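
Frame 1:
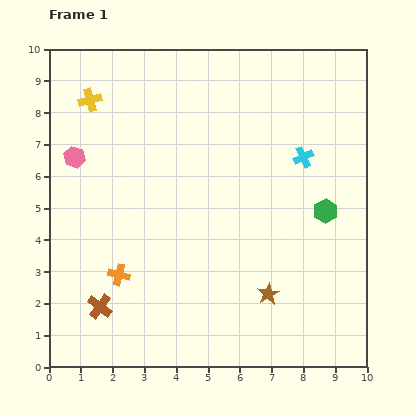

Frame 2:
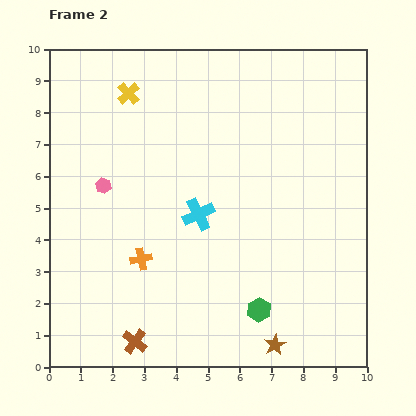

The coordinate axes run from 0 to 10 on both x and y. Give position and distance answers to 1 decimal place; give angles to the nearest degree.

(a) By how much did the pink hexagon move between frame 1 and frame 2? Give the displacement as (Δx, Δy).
(0.9, -0.9)

The pink hexagon was at (0.8, 6.6) in frame 1 and (1.7, 5.7) in frame 2.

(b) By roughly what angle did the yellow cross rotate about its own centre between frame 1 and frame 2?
28° counter-clockwise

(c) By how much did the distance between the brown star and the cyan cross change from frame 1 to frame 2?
+0.4

Distance in frame 1: 4.4. Distance in frame 2: 4.8.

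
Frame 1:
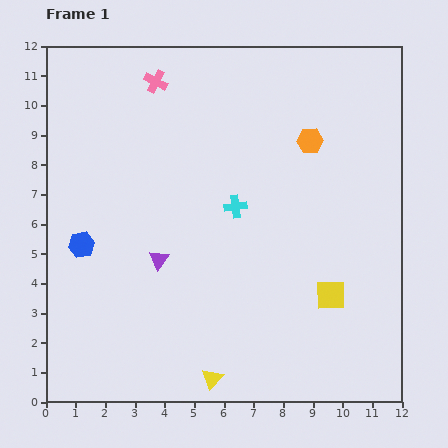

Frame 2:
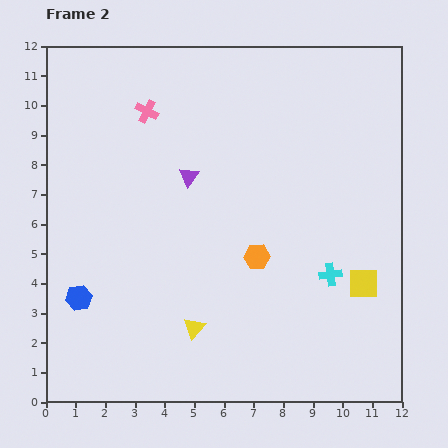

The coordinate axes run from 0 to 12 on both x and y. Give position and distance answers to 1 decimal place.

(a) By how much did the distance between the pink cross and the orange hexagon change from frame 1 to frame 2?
+0.5

Distance in frame 1: 5.6. Distance in frame 2: 6.1.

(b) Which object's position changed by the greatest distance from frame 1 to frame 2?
the orange hexagon

(moved 4.3; next 3.9)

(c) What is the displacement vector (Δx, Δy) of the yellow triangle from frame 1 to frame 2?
(-0.6, 1.7)

The yellow triangle was at (5.6, 0.8) in frame 1 and (5.0, 2.5) in frame 2.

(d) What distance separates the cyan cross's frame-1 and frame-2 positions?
3.9

The cyan cross moved from (6.4, 6.6) to (9.6, 4.3), a distance of √(3.2² + 2.3²) ≈ 3.9.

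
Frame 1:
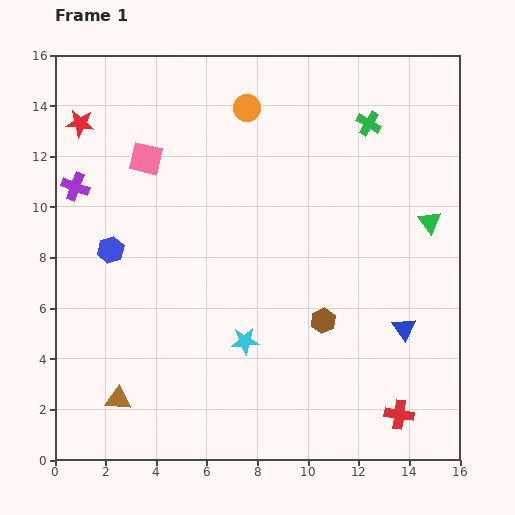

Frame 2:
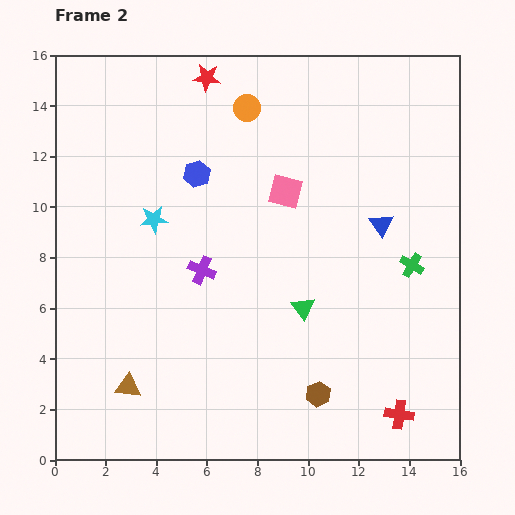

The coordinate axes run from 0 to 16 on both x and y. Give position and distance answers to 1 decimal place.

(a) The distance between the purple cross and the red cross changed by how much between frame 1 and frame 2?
-5.9

Distance in frame 1: 15.6. Distance in frame 2: 9.7.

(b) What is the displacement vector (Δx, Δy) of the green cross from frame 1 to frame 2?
(1.7, -5.6)

The green cross was at (12.4, 13.3) in frame 1 and (14.1, 7.7) in frame 2.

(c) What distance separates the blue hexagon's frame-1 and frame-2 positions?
4.5

The blue hexagon moved from (2.2, 8.3) to (5.6, 11.3), a distance of √(3.4² + 3.0²) ≈ 4.5.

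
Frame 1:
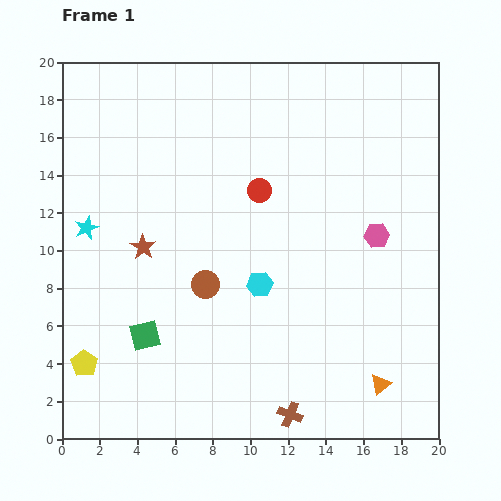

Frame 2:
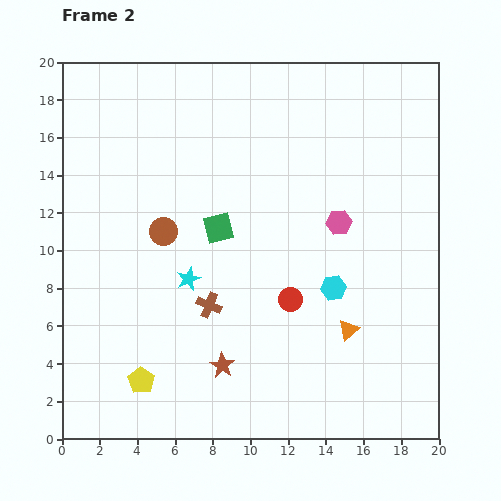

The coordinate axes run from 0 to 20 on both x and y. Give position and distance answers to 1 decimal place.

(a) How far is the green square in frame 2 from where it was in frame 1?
6.9

The green square moved from (4.4, 5.5) to (8.3, 11.2), a distance of √(3.9² + 5.7²) ≈ 6.9.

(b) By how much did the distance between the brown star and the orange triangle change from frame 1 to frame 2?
-7.6

Distance in frame 1: 14.6. Distance in frame 2: 7.0.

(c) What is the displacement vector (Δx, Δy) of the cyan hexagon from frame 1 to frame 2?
(3.9, -0.2)

The cyan hexagon was at (10.5, 8.2) in frame 1 and (14.4, 8.0) in frame 2.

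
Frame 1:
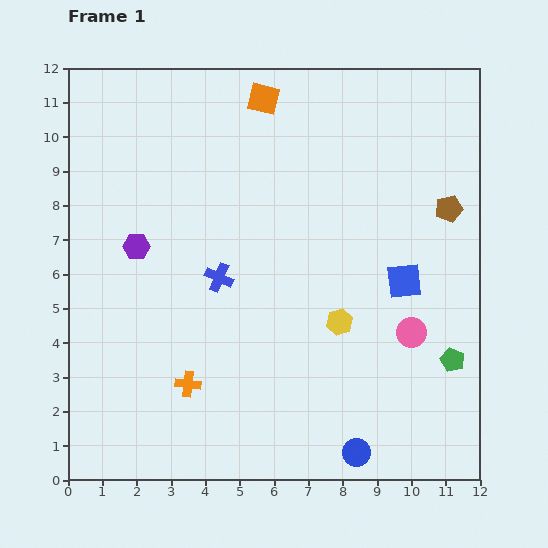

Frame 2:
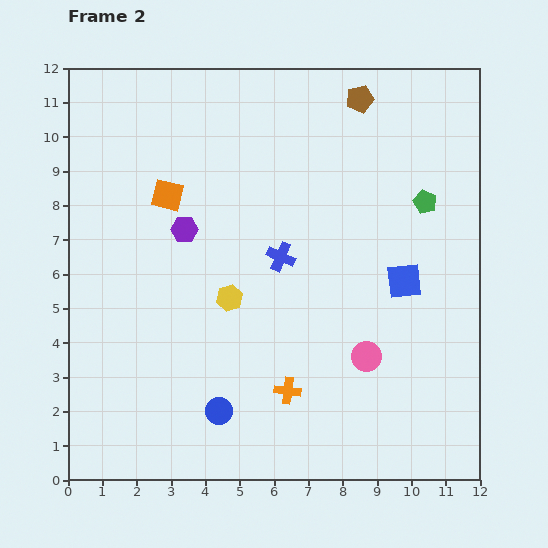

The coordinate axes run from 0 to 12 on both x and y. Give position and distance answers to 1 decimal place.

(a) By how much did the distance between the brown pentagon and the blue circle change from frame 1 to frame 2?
+2.4

Distance in frame 1: 7.6. Distance in frame 2: 10.0.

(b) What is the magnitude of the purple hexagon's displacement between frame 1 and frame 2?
1.5

The purple hexagon moved from (2.0, 6.8) to (3.4, 7.3), a distance of √(1.4² + 0.5²) ≈ 1.5.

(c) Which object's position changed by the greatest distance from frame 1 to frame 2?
the green pentagon

(moved 4.7; next 4.2)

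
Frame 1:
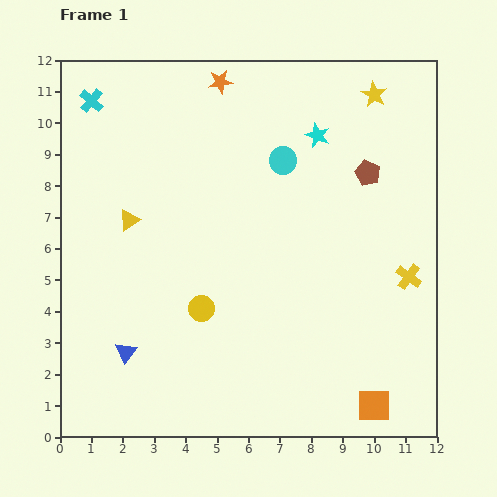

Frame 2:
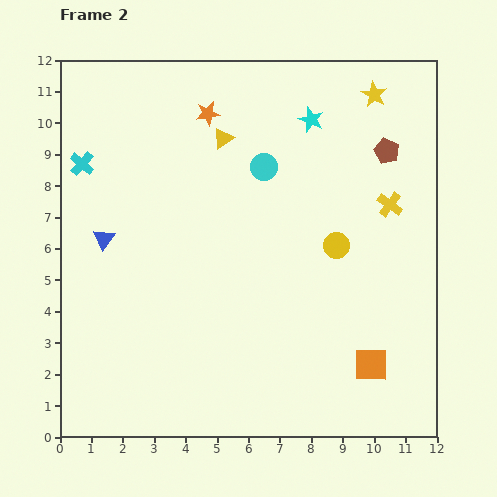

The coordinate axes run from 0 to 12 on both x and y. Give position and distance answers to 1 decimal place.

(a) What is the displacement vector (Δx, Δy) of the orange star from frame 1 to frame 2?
(-0.4, -1.0)

The orange star was at (5.1, 11.3) in frame 1 and (4.7, 10.3) in frame 2.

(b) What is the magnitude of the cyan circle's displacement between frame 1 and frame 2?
0.6

The cyan circle moved from (7.1, 8.8) to (6.5, 8.6), a distance of √(0.6² + 0.2²) ≈ 0.6.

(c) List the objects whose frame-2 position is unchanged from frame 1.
the yellow star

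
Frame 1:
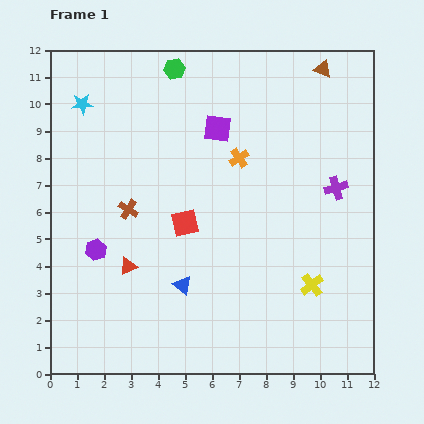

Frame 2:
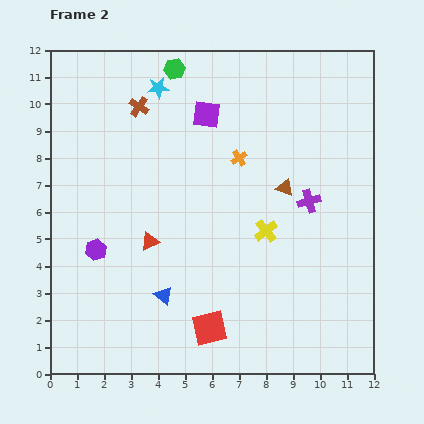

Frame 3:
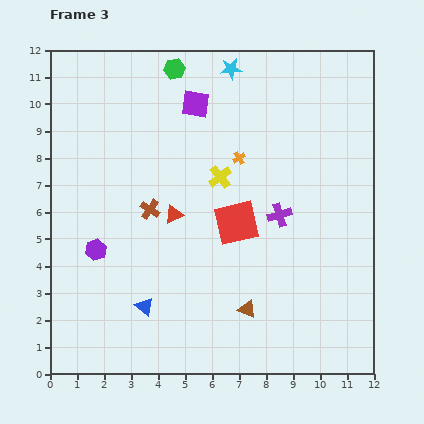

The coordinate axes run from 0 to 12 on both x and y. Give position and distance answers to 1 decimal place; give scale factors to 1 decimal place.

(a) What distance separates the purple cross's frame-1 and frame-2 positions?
1.1

The purple cross moved from (10.6, 6.9) to (9.6, 6.4), a distance of √(1.0² + 0.5²) ≈ 1.1.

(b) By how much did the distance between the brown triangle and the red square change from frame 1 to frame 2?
-1.7

Distance in frame 1: 7.6. Distance in frame 2: 5.9.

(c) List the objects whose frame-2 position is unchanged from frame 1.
the orange cross, the green hexagon, the purple hexagon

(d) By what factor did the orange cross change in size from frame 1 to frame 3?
0.6×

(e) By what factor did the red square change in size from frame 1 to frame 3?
1.6×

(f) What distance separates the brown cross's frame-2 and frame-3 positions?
3.8

The brown cross moved from (3.3, 9.9) to (3.7, 6.1), a distance of √(0.4² + 3.8²) ≈ 3.8.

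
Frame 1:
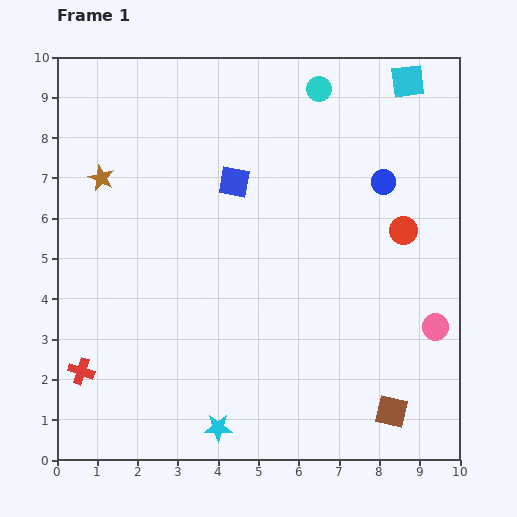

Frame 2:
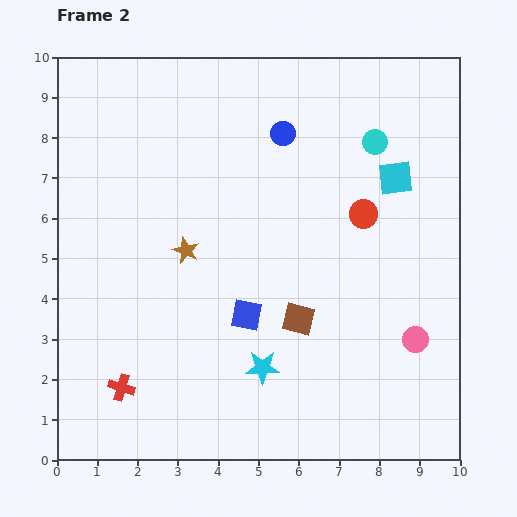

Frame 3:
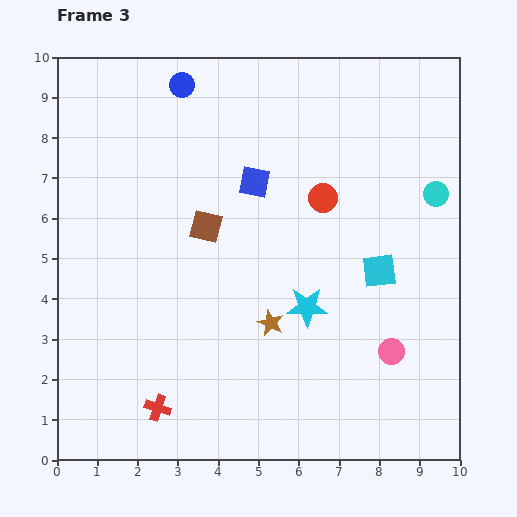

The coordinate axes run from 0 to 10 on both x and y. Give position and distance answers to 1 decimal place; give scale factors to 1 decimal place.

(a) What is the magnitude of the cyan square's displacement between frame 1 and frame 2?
2.4

The cyan square moved from (8.7, 9.4) to (8.4, 7.0), a distance of √(0.3² + 2.4²) ≈ 2.4.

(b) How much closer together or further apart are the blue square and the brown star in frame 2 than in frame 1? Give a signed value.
-1.1

Distance in frame 1: 3.3. Distance in frame 2: 2.2.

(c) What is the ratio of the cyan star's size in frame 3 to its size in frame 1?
1.5×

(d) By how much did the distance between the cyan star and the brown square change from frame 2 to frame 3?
+1.7

Distance in frame 2: 1.5. Distance in frame 3: 3.2.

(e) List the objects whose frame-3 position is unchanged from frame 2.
none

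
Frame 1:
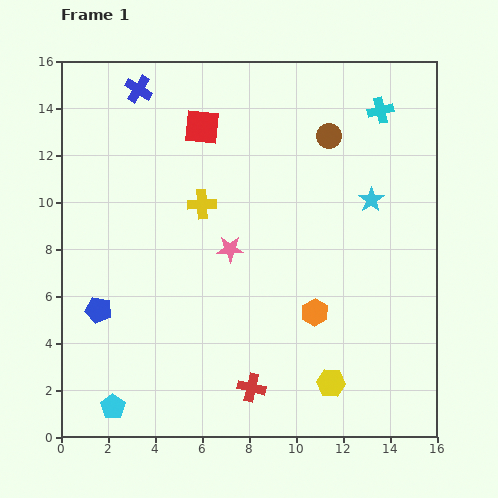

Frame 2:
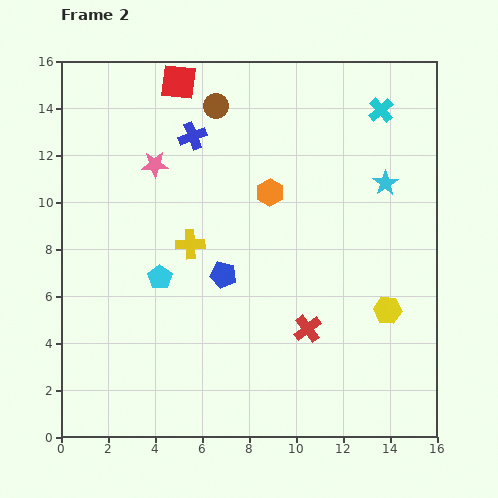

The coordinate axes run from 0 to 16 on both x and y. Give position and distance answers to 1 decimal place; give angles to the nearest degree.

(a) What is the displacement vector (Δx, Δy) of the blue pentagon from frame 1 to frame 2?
(5.3, 1.5)

The blue pentagon was at (1.6, 5.4) in frame 1 and (6.9, 6.9) in frame 2.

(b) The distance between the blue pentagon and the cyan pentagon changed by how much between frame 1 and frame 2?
-1.4

Distance in frame 1: 4.1. Distance in frame 2: 2.7.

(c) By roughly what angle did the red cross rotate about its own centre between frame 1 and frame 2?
40° clockwise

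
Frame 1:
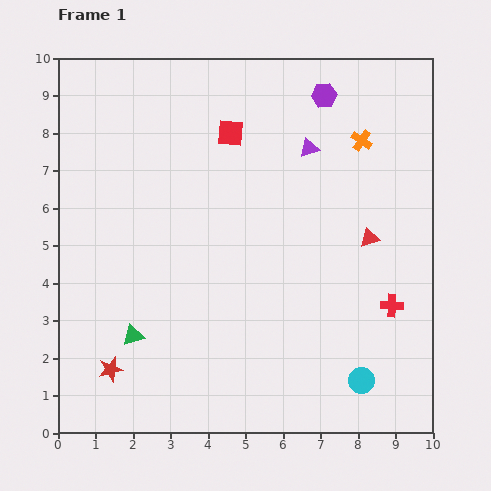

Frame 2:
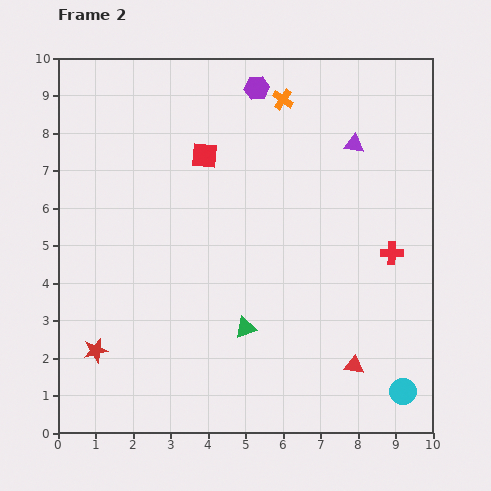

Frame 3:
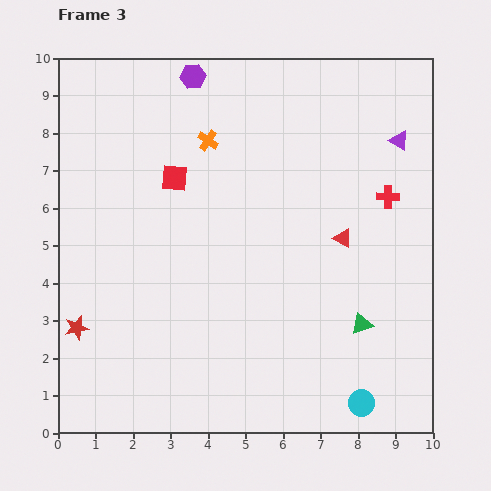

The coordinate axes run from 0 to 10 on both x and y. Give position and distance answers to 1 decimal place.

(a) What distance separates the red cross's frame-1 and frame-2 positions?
1.4

The red cross moved from (8.9, 3.4) to (8.9, 4.8), a distance of √(0.0² + 1.4²) ≈ 1.4.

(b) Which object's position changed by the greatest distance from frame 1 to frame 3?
the green triangle

(moved 6.1; next 4.1)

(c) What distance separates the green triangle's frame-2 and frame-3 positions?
3.1

The green triangle moved from (5.0, 2.8) to (8.1, 2.9), a distance of √(3.1² + 0.1²) ≈ 3.1.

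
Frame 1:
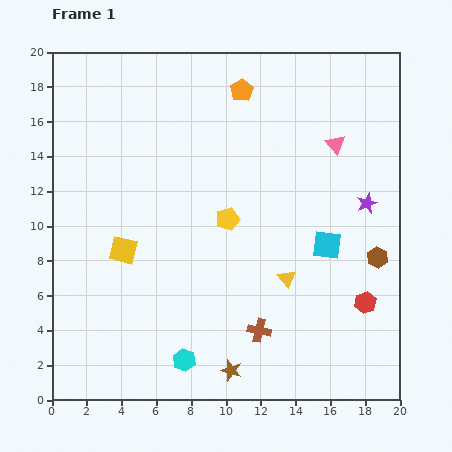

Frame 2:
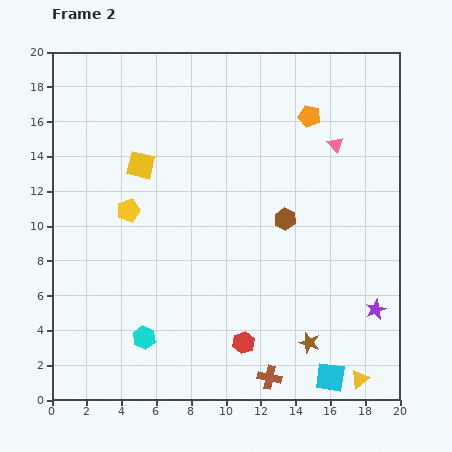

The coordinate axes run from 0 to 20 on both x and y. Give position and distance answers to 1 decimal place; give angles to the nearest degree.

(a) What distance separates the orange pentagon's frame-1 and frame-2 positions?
4.2

The orange pentagon moved from (10.9, 17.8) to (14.8, 16.3), a distance of √(3.9² + 1.5²) ≈ 4.2.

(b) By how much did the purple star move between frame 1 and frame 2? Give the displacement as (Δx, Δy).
(0.5, -6.1)

The purple star was at (18.1, 11.3) in frame 1 and (18.6, 5.2) in frame 2.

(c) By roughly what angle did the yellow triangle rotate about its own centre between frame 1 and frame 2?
34° clockwise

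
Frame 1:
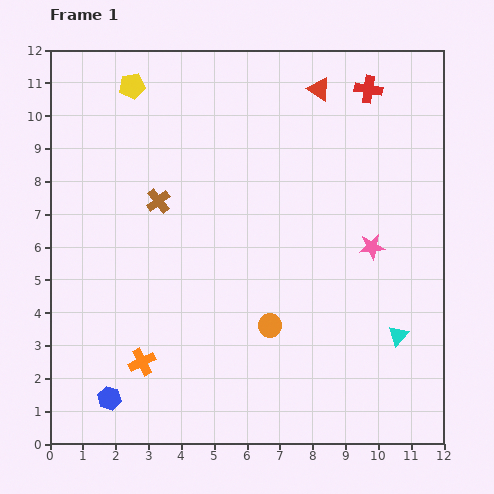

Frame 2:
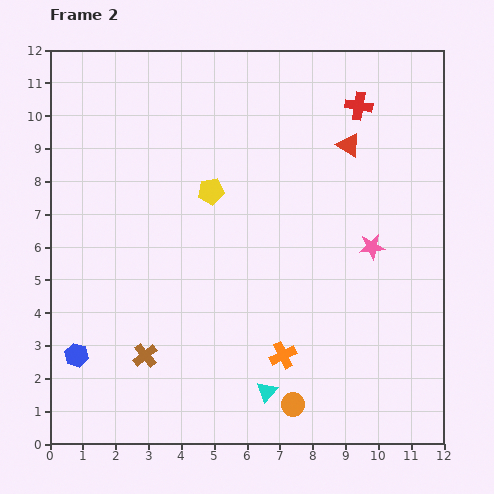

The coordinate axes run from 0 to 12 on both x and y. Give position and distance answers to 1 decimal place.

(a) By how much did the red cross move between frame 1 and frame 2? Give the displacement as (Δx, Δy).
(-0.3, -0.5)

The red cross was at (9.7, 10.8) in frame 1 and (9.4, 10.3) in frame 2.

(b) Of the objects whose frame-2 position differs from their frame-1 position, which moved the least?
the red cross

(moved 0.6)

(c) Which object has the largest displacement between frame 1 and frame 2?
the brown cross

(moved 4.7; next 4.3)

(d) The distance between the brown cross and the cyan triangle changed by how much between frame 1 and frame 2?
-4.5

Distance in frame 1: 8.4. Distance in frame 2: 3.9.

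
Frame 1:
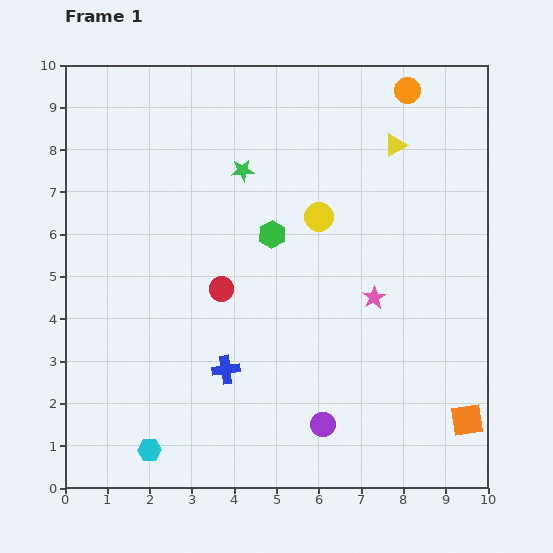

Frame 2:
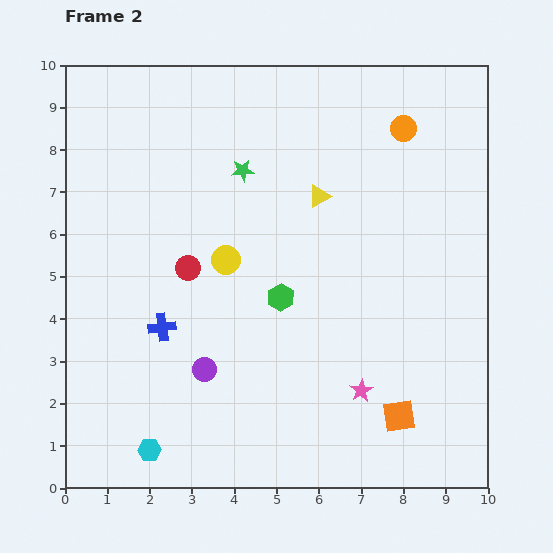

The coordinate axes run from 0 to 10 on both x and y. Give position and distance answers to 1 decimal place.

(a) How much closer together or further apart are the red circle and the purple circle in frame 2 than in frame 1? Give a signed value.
-1.6

Distance in frame 1: 4.0. Distance in frame 2: 2.4.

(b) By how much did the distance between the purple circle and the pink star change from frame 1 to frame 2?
+0.5

Distance in frame 1: 3.2. Distance in frame 2: 3.7.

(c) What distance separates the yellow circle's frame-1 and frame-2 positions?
2.4

The yellow circle moved from (6.0, 6.4) to (3.8, 5.4), a distance of √(2.2² + 1.0²) ≈ 2.4.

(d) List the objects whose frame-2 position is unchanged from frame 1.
the green star, the cyan hexagon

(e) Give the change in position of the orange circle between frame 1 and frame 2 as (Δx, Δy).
(-0.1, -0.9)

The orange circle was at (8.1, 9.4) in frame 1 and (8.0, 8.5) in frame 2.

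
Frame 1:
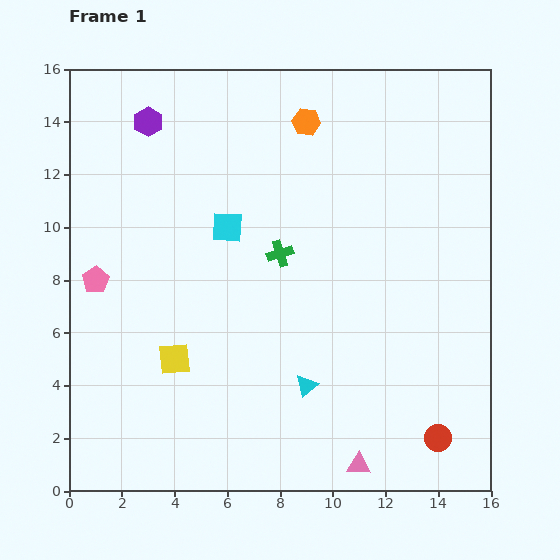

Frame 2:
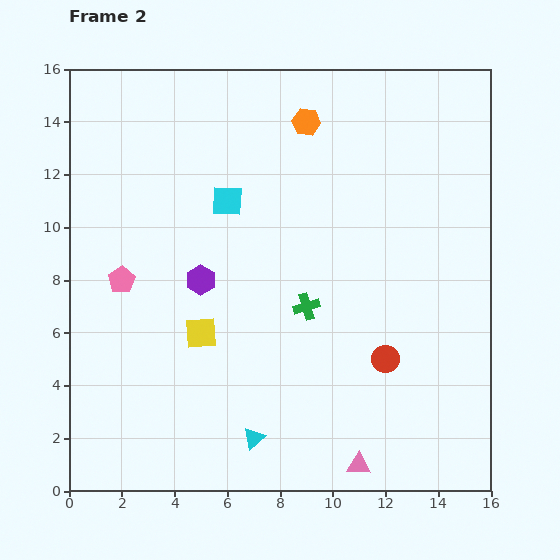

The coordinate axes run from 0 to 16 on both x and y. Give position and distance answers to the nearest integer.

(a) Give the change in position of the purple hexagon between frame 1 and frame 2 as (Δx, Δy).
(2, -6)

The purple hexagon was at (3, 14) in frame 1 and (5, 8) in frame 2.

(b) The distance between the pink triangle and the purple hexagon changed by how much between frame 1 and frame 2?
-6

Distance in frame 1: 15. Distance in frame 2: 9.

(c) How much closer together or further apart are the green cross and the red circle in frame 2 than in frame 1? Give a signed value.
-5

Distance in frame 1: 9. Distance in frame 2: 4.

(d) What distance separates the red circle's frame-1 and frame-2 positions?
4

The red circle moved from (14, 2) to (12, 5), a distance of √(2² + 3²) ≈ 4.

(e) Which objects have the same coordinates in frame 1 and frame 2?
the pink triangle, the orange hexagon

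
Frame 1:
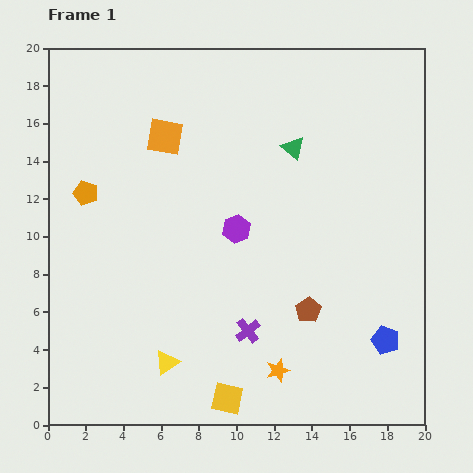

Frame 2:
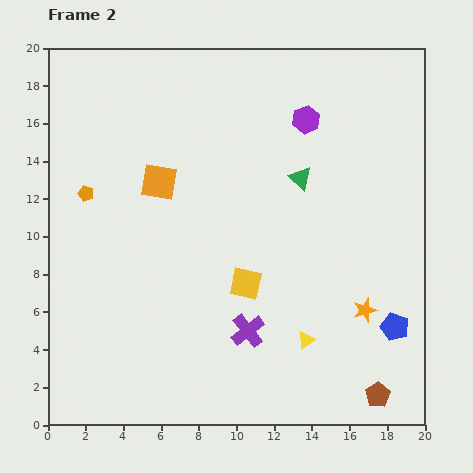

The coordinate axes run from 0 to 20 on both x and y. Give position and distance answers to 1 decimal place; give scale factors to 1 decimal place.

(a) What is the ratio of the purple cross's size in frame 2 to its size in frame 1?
1.3×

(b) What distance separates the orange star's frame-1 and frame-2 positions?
5.6

The orange star moved from (12.2, 2.9) to (16.8, 6.1), a distance of √(4.6² + 3.2²) ≈ 5.6.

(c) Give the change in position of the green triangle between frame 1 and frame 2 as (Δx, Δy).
(0.4, -1.6)

The green triangle was at (13.0, 14.7) in frame 1 and (13.4, 13.1) in frame 2.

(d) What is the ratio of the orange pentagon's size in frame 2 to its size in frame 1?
0.6×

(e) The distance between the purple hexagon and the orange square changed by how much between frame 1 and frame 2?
+2.3

Distance in frame 1: 6.2. Distance in frame 2: 8.5.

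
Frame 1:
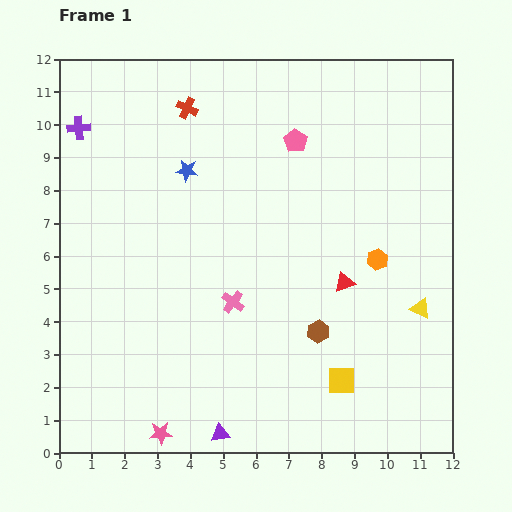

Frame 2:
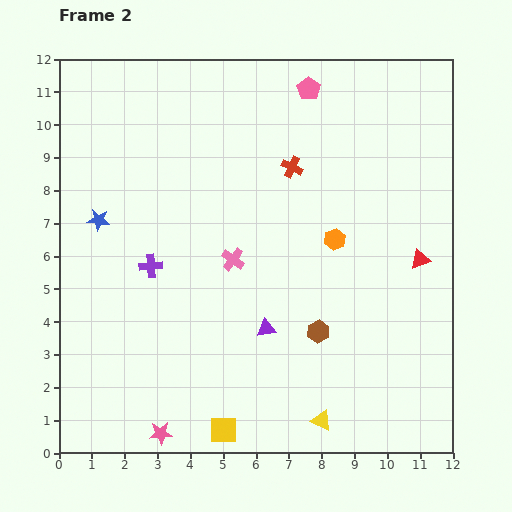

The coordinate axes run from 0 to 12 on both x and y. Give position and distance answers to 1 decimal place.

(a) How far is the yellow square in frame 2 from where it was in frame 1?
3.9

The yellow square moved from (8.6, 2.2) to (5.0, 0.7), a distance of √(3.6² + 1.5²) ≈ 3.9.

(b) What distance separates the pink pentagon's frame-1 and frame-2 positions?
1.6

The pink pentagon moved from (7.2, 9.5) to (7.6, 11.1), a distance of √(0.4² + 1.6²) ≈ 1.6.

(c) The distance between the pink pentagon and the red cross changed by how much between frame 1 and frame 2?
-0.9

Distance in frame 1: 3.4. Distance in frame 2: 2.5.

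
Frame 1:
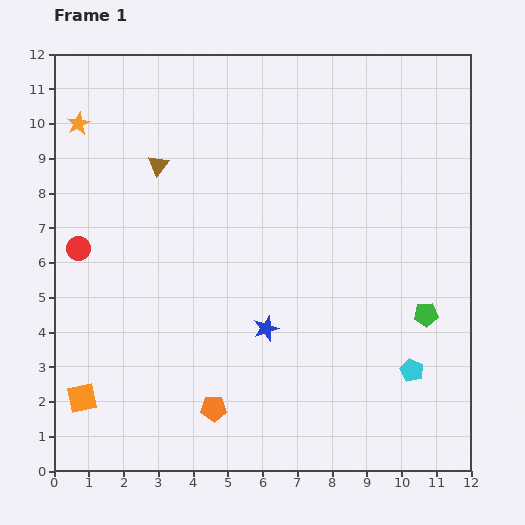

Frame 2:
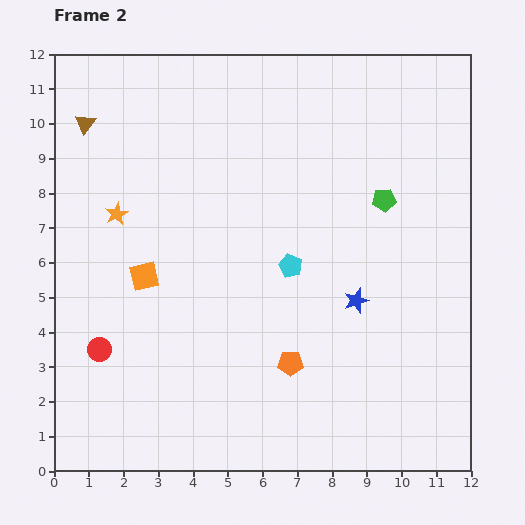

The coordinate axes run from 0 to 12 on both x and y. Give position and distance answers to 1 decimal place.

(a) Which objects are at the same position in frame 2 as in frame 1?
none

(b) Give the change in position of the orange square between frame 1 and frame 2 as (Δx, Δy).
(1.8, 3.5)

The orange square was at (0.8, 2.1) in frame 1 and (2.6, 5.6) in frame 2.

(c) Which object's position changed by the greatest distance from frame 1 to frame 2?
the cyan pentagon

(moved 4.6; next 3.9)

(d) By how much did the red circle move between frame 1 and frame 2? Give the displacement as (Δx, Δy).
(0.6, -2.9)

The red circle was at (0.7, 6.4) in frame 1 and (1.3, 3.5) in frame 2.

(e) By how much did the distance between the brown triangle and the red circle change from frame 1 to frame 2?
+3.2

Distance in frame 1: 3.3. Distance in frame 2: 6.5.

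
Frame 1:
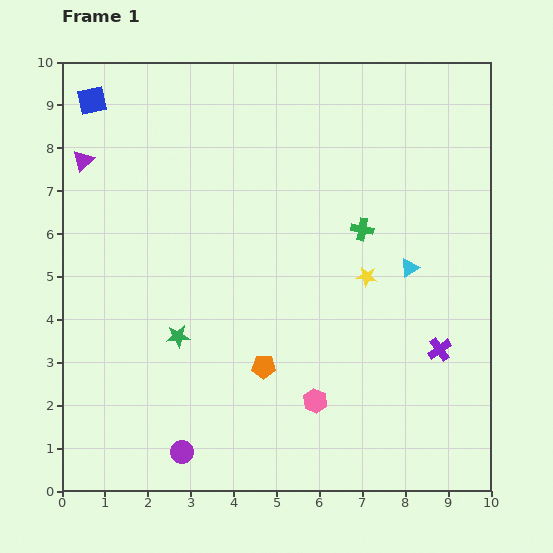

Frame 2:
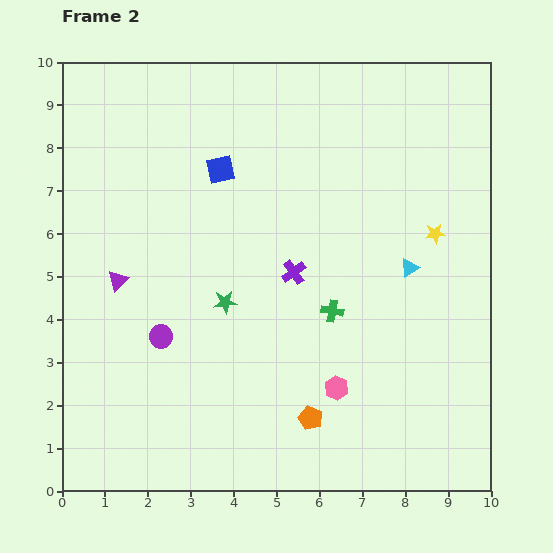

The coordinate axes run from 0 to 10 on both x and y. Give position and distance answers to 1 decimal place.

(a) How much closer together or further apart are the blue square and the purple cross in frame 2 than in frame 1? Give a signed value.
-7.1

Distance in frame 1: 10.0. Distance in frame 2: 2.9.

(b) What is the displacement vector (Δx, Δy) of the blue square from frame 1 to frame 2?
(3.0, -1.6)

The blue square was at (0.7, 9.1) in frame 1 and (3.7, 7.5) in frame 2.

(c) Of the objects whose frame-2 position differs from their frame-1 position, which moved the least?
the pink hexagon

(moved 0.6)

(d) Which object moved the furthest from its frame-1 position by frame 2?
the purple cross

(moved 3.8; next 3.4)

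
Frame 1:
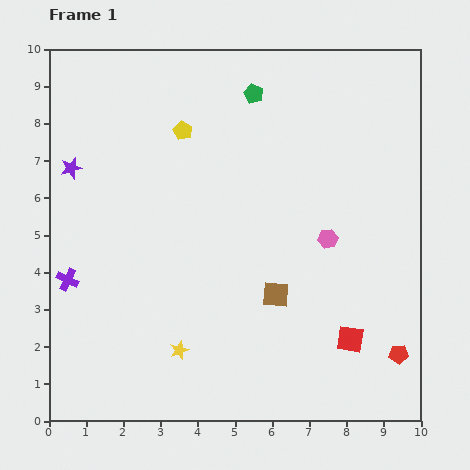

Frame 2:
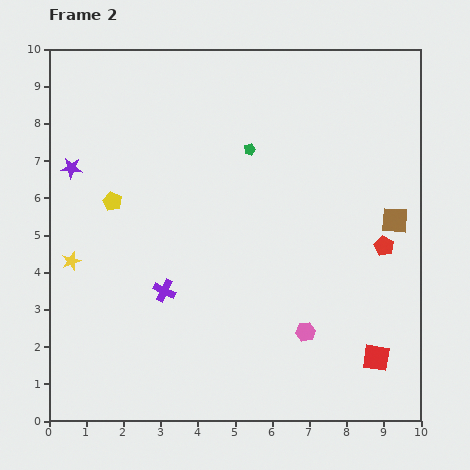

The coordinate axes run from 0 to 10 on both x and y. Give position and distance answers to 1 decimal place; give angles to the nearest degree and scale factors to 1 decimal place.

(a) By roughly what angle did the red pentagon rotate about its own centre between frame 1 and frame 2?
30° clockwise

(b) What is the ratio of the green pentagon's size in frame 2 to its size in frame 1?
0.6×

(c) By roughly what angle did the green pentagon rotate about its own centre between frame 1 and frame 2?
27° clockwise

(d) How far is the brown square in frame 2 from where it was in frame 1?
3.8

The brown square moved from (6.1, 3.4) to (9.3, 5.4), a distance of √(3.2² + 2.0²) ≈ 3.8.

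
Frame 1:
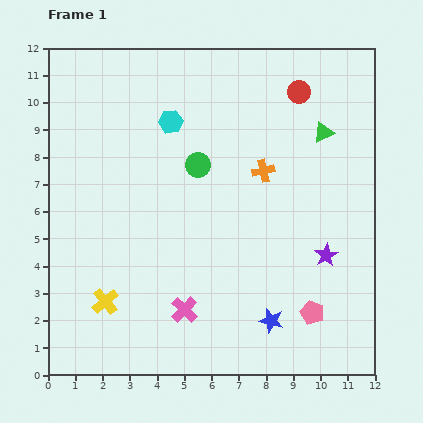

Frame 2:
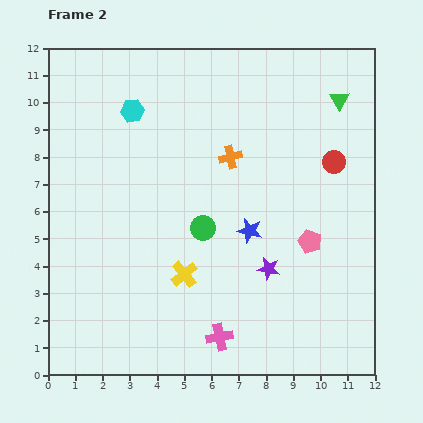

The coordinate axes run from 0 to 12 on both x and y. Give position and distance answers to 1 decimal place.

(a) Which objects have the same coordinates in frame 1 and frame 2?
none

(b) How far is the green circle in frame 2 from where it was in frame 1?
2.3

The green circle moved from (5.5, 7.7) to (5.7, 5.4), a distance of √(0.2² + 2.3²) ≈ 2.3.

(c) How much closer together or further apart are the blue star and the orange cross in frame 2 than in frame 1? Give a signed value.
-2.7

Distance in frame 1: 5.5. Distance in frame 2: 2.8.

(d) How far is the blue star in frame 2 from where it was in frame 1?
3.4

The blue star moved from (8.2, 2.0) to (7.4, 5.3), a distance of √(0.8² + 3.3²) ≈ 3.4.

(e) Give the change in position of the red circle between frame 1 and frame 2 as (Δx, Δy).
(1.3, -2.6)

The red circle was at (9.2, 10.4) in frame 1 and (10.5, 7.8) in frame 2.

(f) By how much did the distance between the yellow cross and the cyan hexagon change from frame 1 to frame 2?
-0.7

Distance in frame 1: 7.0. Distance in frame 2: 6.3.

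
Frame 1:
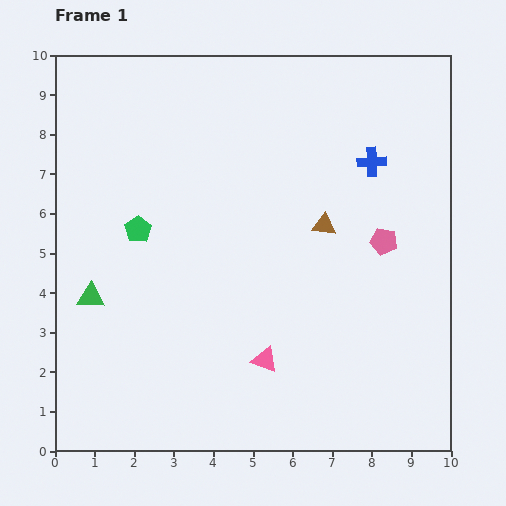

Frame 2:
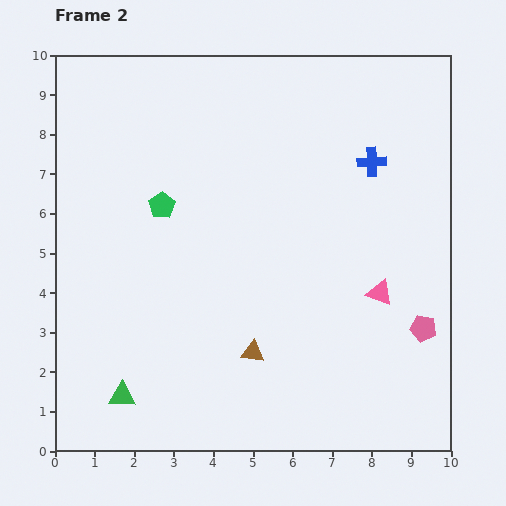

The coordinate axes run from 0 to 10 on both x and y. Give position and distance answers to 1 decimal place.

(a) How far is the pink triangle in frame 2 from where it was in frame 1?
3.4

The pink triangle moved from (5.3, 2.3) to (8.2, 4.0), a distance of √(2.9² + 1.7²) ≈ 3.4.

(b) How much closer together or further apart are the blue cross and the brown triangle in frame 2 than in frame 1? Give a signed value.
+3.7

Distance in frame 1: 2.0. Distance in frame 2: 5.7.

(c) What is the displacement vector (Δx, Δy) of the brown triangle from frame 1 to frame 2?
(-1.8, -3.2)

The brown triangle was at (6.8, 5.7) in frame 1 and (5.0, 2.5) in frame 2.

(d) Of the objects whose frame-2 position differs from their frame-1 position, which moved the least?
the green pentagon

(moved 0.8)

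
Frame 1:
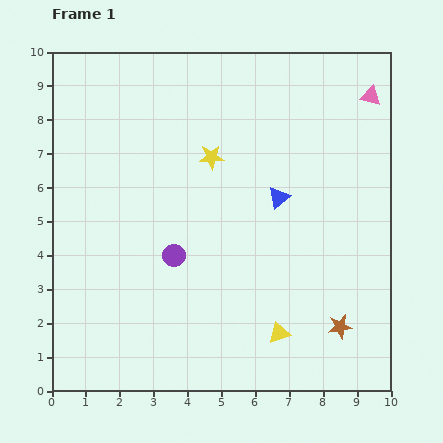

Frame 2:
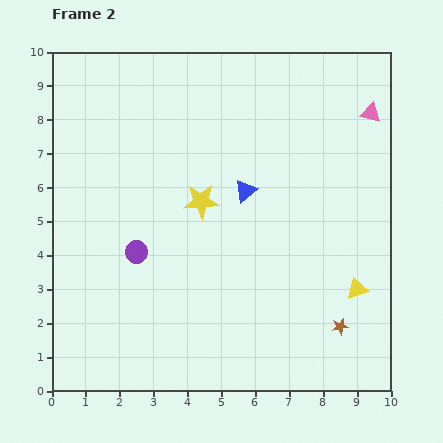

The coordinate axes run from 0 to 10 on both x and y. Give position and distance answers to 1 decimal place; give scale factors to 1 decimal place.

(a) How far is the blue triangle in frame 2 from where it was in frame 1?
1.0

The blue triangle moved from (6.7, 5.7) to (5.7, 5.9), a distance of √(1.0² + 0.2²) ≈ 1.0.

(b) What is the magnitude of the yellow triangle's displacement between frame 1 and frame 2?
2.6

The yellow triangle moved from (6.7, 1.7) to (9.0, 3.0), a distance of √(2.3² + 1.3²) ≈ 2.6.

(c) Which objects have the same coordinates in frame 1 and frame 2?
the brown star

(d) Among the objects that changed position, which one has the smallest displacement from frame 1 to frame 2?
the pink triangle

(moved 0.5)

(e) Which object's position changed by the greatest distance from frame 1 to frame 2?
the yellow triangle

(moved 2.6; next 1.3)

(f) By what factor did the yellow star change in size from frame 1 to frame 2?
1.4×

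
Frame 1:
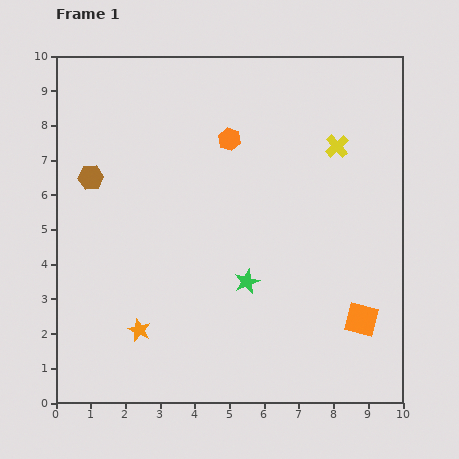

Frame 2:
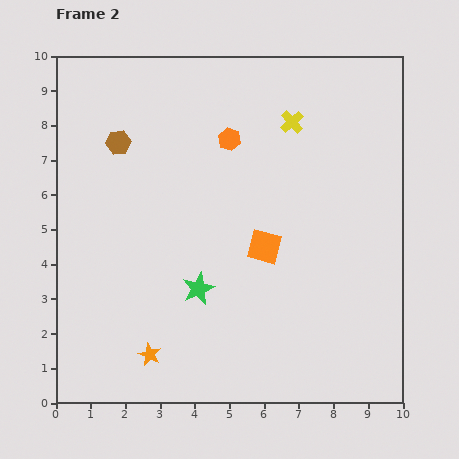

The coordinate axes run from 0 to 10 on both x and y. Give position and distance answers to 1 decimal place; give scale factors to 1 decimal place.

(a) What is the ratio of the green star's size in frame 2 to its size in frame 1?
1.3×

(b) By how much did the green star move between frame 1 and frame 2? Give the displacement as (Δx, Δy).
(-1.4, -0.2)

The green star was at (5.5, 3.5) in frame 1 and (4.1, 3.3) in frame 2.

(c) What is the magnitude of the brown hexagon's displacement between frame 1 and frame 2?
1.3

The brown hexagon moved from (1.0, 6.5) to (1.8, 7.5), a distance of √(0.8² + 1.0²) ≈ 1.3.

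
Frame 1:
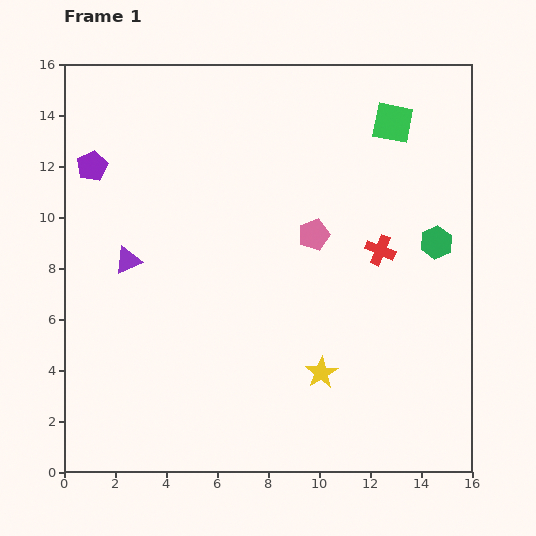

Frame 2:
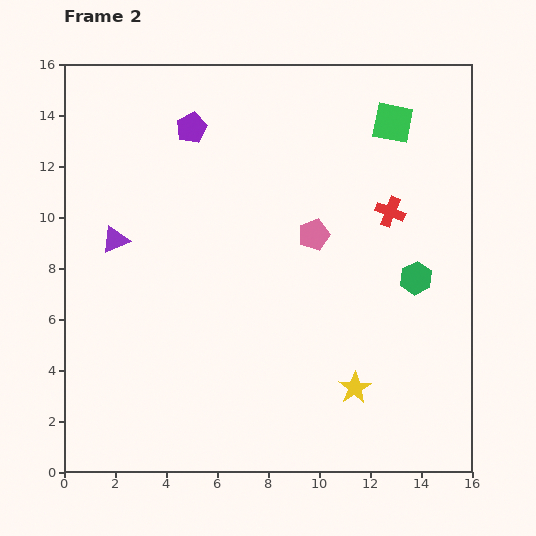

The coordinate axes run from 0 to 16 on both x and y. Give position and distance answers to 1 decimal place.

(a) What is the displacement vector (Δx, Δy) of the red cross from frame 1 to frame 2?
(0.4, 1.5)

The red cross was at (12.4, 8.7) in frame 1 and (12.8, 10.2) in frame 2.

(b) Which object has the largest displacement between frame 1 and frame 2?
the purple pentagon

(moved 4.2; next 1.6)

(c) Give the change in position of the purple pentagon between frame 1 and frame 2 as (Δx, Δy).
(3.9, 1.5)

The purple pentagon was at (1.1, 12.0) in frame 1 and (5.0, 13.5) in frame 2.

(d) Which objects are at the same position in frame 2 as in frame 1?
the pink pentagon, the green square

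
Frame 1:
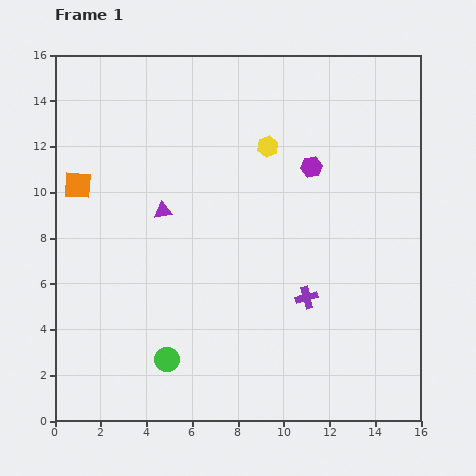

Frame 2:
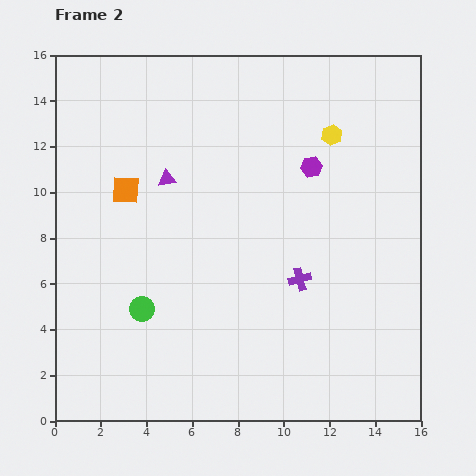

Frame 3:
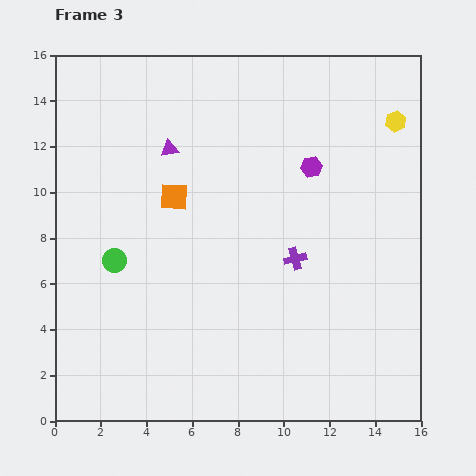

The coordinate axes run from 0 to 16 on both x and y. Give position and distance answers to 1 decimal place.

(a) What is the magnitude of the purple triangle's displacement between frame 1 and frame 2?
1.4

The purple triangle moved from (4.7, 9.2) to (4.9, 10.6), a distance of √(0.2² + 1.4²) ≈ 1.4.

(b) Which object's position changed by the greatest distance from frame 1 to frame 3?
the yellow hexagon

(moved 5.7; next 4.9)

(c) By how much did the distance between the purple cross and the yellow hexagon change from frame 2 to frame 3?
+0.9

Distance in frame 2: 6.5. Distance in frame 3: 7.4.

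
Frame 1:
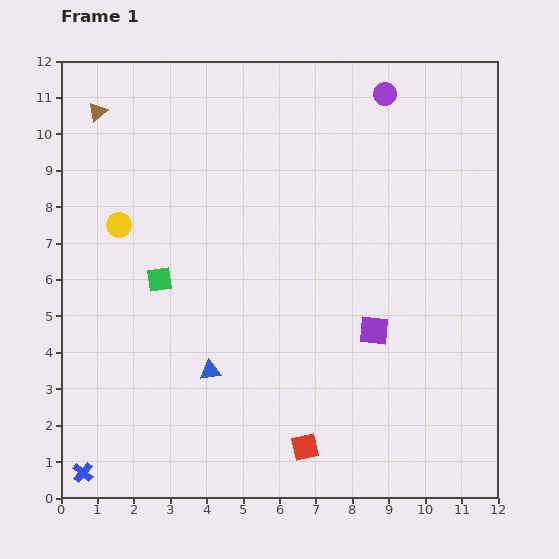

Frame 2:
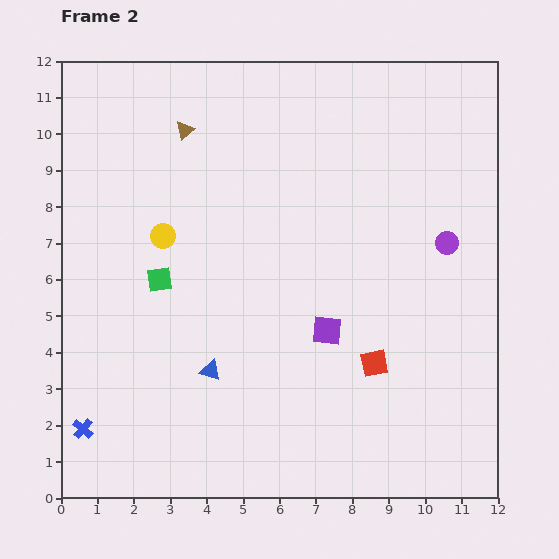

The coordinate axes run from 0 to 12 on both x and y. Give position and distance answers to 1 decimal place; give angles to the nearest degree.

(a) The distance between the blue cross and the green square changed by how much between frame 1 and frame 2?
-1.1

Distance in frame 1: 5.7. Distance in frame 2: 4.6.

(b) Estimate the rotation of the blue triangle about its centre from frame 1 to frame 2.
26° clockwise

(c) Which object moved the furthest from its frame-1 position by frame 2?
the purple circle

(moved 4.4; next 3.0)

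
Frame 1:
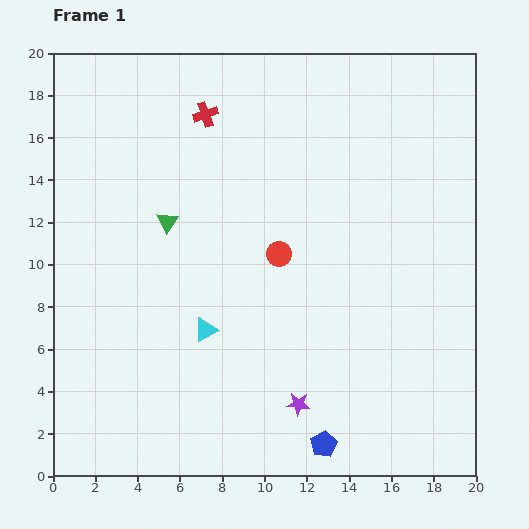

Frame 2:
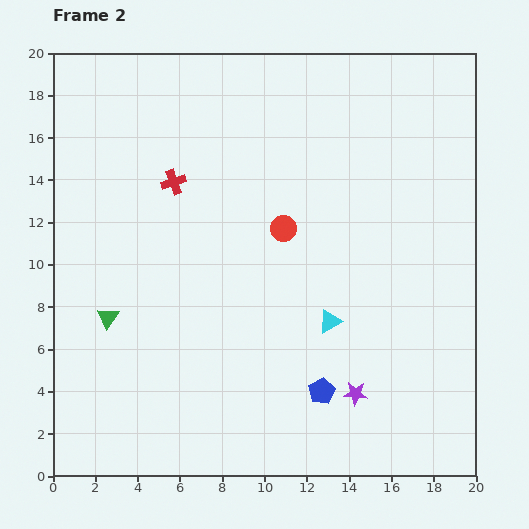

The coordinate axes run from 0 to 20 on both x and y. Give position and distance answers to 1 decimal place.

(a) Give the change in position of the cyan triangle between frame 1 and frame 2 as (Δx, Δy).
(5.9, 0.4)

The cyan triangle was at (7.2, 6.9) in frame 1 and (13.1, 7.3) in frame 2.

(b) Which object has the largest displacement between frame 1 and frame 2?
the cyan triangle

(moved 5.9; next 5.3)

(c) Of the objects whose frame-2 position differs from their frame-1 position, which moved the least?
the red circle

(moved 1.2)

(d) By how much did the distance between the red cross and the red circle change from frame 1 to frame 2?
-1.9

Distance in frame 1: 7.5. Distance in frame 2: 5.6.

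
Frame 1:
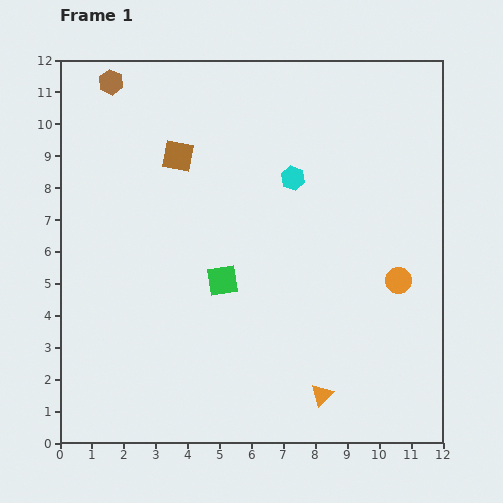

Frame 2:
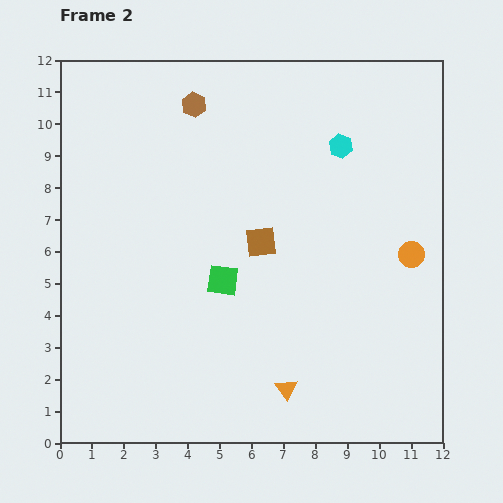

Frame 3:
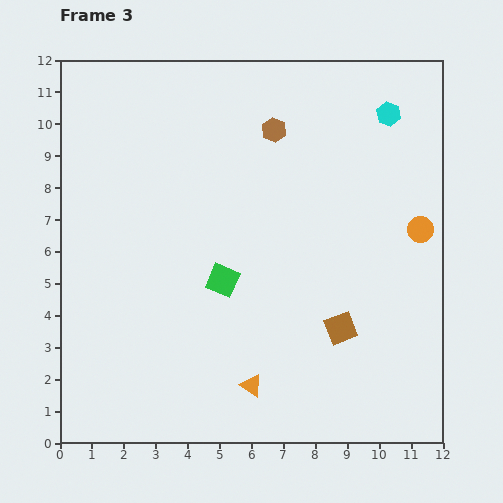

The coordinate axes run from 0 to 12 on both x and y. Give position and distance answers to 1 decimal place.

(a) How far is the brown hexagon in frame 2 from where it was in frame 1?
2.7

The brown hexagon moved from (1.6, 11.3) to (4.2, 10.6), a distance of √(2.6² + 0.7²) ≈ 2.7.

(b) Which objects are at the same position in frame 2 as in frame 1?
the green square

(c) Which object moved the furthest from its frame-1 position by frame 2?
the brown square

(moved 3.7; next 2.7)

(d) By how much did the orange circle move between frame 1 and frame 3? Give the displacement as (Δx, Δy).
(0.7, 1.6)

The orange circle was at (10.6, 5.1) in frame 1 and (11.3, 6.7) in frame 3.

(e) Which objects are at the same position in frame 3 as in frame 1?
the green square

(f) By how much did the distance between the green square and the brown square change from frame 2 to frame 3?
+2.3

Distance in frame 2: 1.7. Distance in frame 3: 4.0.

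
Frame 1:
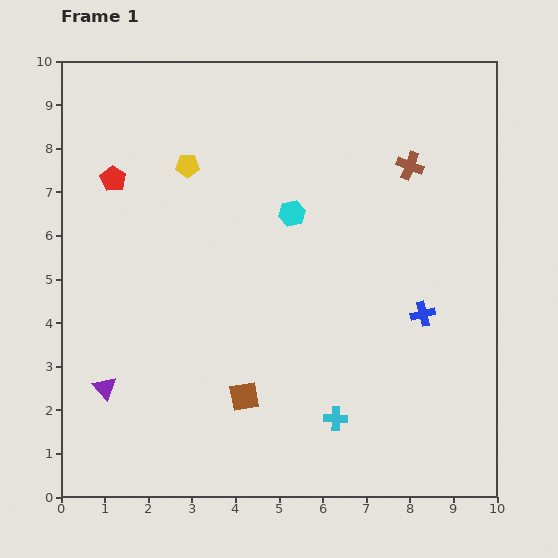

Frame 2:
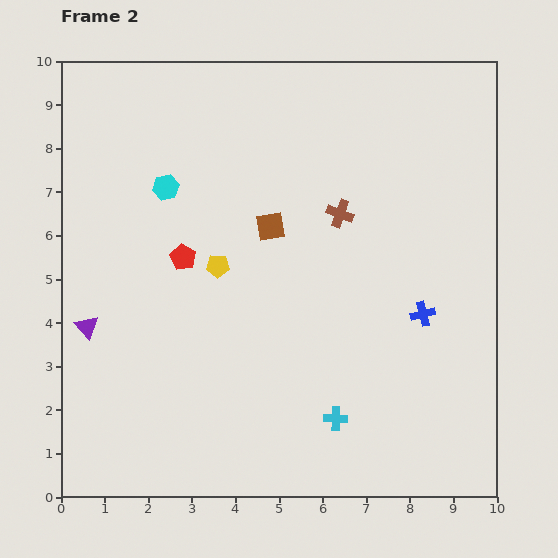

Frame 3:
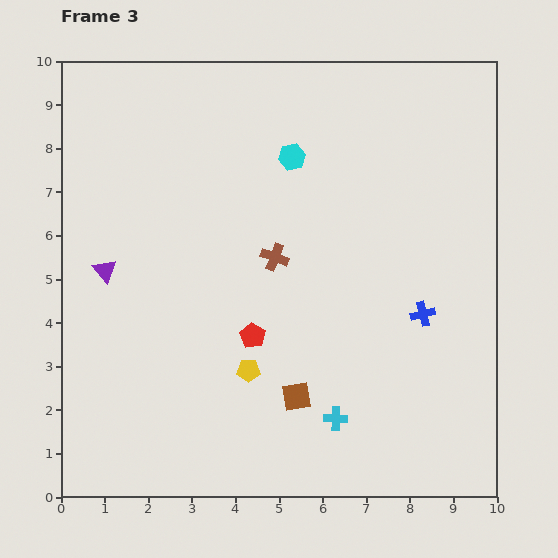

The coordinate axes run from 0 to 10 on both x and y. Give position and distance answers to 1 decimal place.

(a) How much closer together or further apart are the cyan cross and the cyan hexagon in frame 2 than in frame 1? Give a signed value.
+1.8

Distance in frame 1: 4.8. Distance in frame 2: 6.6.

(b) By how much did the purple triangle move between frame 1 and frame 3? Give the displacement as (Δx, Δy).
(0.0, 2.7)

The purple triangle was at (1.0, 2.5) in frame 1 and (1.0, 5.2) in frame 3.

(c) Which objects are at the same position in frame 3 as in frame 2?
the blue cross, the cyan cross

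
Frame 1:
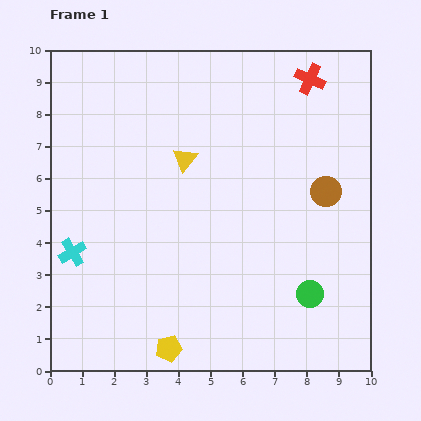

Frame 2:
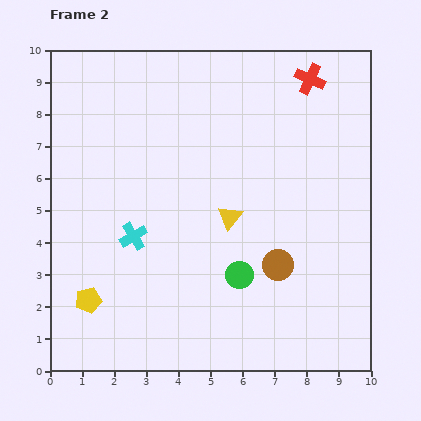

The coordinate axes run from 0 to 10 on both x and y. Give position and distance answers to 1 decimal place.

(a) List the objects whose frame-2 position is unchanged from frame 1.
the red cross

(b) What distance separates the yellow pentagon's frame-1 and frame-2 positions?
2.9

The yellow pentagon moved from (3.7, 0.7) to (1.2, 2.2), a distance of √(2.5² + 1.5²) ≈ 2.9.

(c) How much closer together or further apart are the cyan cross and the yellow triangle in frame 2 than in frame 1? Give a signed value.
-1.4

Distance in frame 1: 4.5. Distance in frame 2: 3.1.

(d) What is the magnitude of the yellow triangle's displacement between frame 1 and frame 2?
2.3

The yellow triangle moved from (4.2, 6.6) to (5.6, 4.8), a distance of √(1.4² + 1.8²) ≈ 2.3.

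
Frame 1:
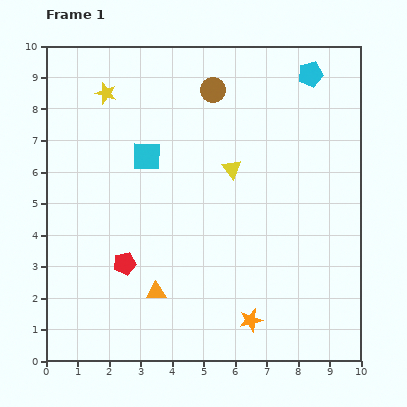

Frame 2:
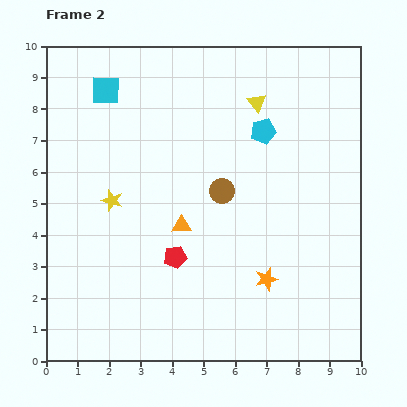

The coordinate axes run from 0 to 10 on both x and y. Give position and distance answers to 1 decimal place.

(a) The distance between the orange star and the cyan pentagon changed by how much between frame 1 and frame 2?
-3.3

Distance in frame 1: 8.0. Distance in frame 2: 4.7.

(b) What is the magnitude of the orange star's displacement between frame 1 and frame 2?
1.4

The orange star moved from (6.5, 1.3) to (7.0, 2.6), a distance of √(0.5² + 1.3²) ≈ 1.4.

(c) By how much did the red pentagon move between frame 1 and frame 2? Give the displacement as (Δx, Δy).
(1.6, 0.2)

The red pentagon was at (2.5, 3.1) in frame 1 and (4.1, 3.3) in frame 2.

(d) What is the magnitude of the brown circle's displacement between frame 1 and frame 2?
3.2

The brown circle moved from (5.3, 8.6) to (5.6, 5.4), a distance of √(0.3² + 3.2²) ≈ 3.2.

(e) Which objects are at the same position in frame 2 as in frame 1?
none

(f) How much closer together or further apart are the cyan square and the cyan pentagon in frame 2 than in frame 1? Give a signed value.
-0.6

Distance in frame 1: 5.8. Distance in frame 2: 5.2.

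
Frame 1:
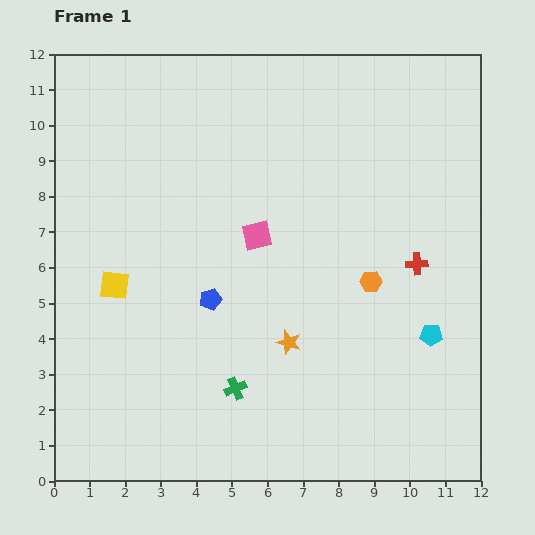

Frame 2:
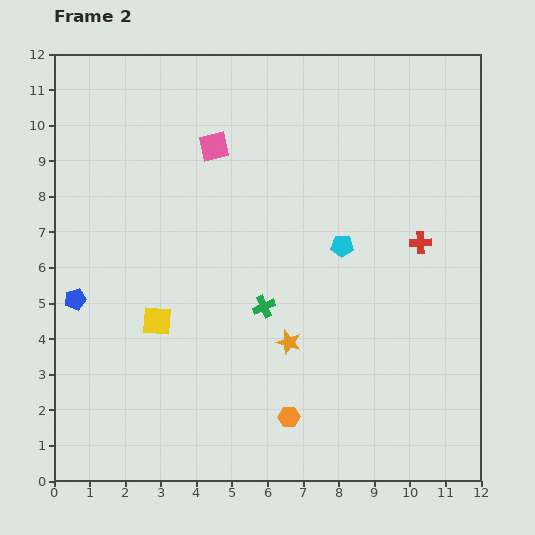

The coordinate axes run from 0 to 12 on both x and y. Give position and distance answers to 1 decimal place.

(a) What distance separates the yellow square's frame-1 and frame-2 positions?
1.6

The yellow square moved from (1.7, 5.5) to (2.9, 4.5), a distance of √(1.2² + 1.0²) ≈ 1.6.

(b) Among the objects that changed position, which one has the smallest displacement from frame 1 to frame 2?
the red cross

(moved 0.6)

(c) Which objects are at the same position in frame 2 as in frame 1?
the orange star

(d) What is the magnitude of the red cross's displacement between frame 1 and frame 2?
0.6

The red cross moved from (10.2, 6.1) to (10.3, 6.7), a distance of √(0.1² + 0.6²) ≈ 0.6.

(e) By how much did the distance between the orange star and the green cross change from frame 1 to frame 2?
-0.8

Distance in frame 1: 2.0. Distance in frame 2: 1.2.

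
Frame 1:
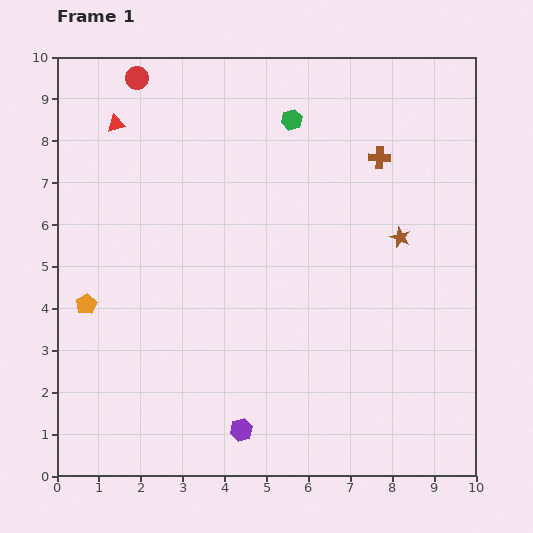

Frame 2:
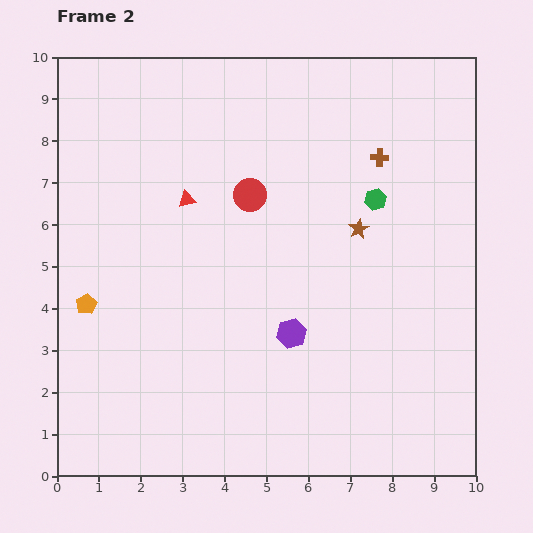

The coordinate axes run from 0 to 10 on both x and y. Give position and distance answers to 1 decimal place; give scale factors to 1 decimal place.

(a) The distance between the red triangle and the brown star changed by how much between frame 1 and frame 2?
-3.1

Distance in frame 1: 7.3. Distance in frame 2: 4.2.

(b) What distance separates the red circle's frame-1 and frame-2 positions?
3.9

The red circle moved from (1.9, 9.5) to (4.6, 6.7), a distance of √(2.7² + 2.8²) ≈ 3.9.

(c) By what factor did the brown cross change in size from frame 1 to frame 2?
0.8×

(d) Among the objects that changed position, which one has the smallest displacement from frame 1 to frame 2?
the brown star

(moved 1.0)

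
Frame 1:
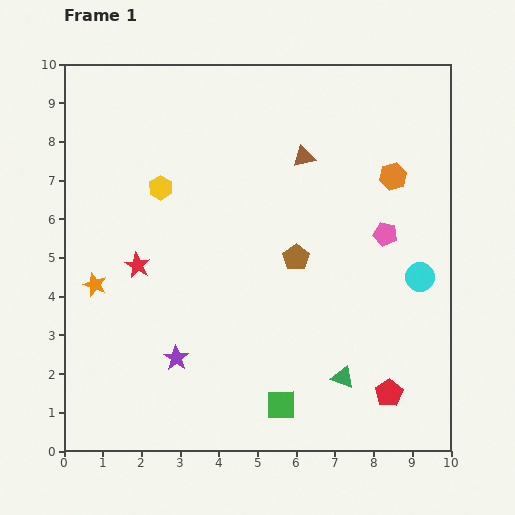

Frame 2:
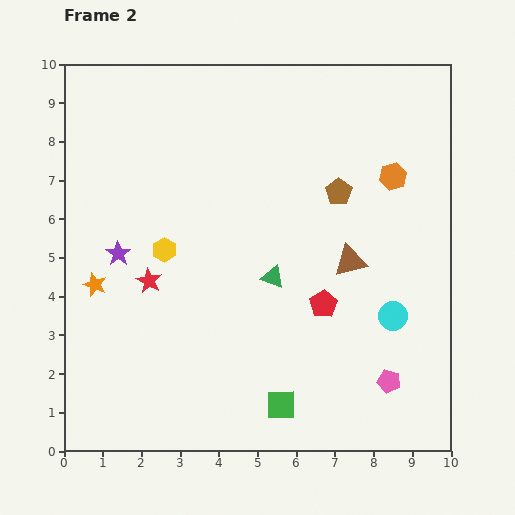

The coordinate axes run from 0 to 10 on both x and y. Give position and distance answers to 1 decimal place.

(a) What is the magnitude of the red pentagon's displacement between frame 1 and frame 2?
2.9

The red pentagon moved from (8.4, 1.5) to (6.7, 3.8), a distance of √(1.7² + 2.3²) ≈ 2.9.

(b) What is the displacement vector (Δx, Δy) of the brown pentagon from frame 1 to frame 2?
(1.1, 1.7)

The brown pentagon was at (6.0, 5.0) in frame 1 and (7.1, 6.7) in frame 2.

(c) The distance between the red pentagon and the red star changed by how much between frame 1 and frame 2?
-2.8

Distance in frame 1: 7.3. Distance in frame 2: 4.5.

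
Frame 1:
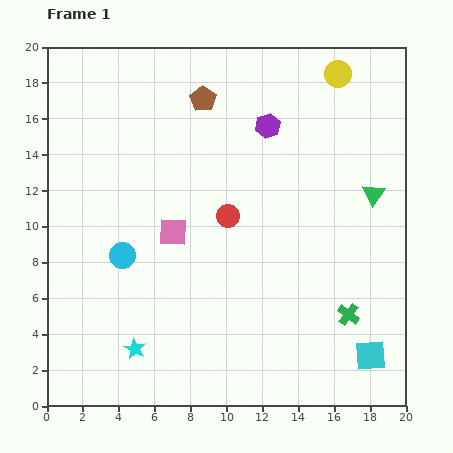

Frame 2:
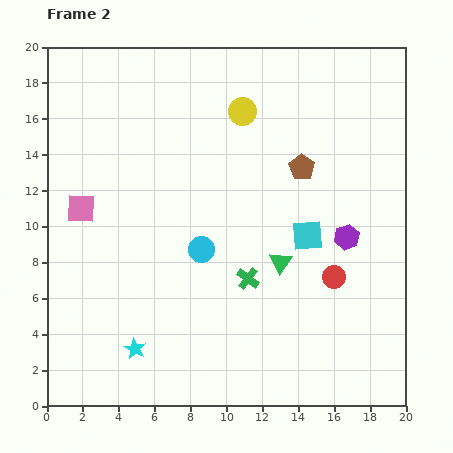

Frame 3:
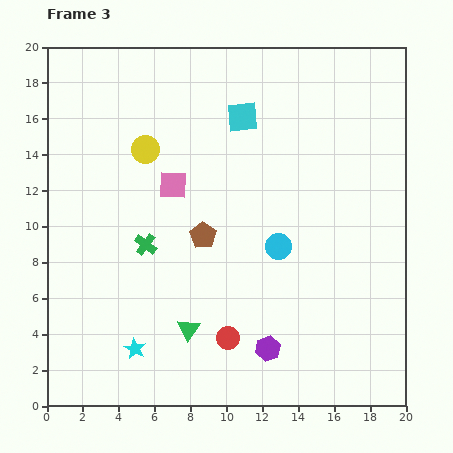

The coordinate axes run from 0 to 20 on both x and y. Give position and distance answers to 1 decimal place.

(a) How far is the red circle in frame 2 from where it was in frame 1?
6.8

The red circle moved from (10.1, 10.6) to (16.0, 7.2), a distance of √(5.9² + 3.4²) ≈ 6.8.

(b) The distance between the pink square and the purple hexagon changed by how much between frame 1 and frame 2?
+7.0

Distance in frame 1: 7.9. Distance in frame 2: 14.9.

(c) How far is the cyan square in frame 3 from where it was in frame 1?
15.1

The cyan square moved from (18.0, 2.8) to (10.9, 16.1), a distance of √(7.1² + 13.3²) ≈ 15.1.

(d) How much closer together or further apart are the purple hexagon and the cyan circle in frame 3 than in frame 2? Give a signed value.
-2.4

Distance in frame 2: 8.1. Distance in frame 3: 5.7.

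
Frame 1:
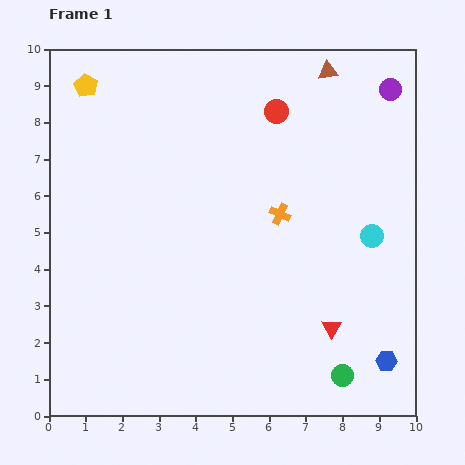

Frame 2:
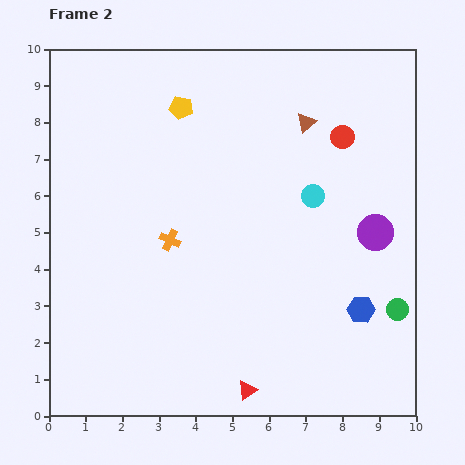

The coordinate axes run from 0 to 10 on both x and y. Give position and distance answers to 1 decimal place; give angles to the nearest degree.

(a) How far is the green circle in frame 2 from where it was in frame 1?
2.3

The green circle moved from (8.0, 1.1) to (9.5, 2.9), a distance of √(1.5² + 1.8²) ≈ 2.3.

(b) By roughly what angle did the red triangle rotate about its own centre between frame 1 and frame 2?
24° clockwise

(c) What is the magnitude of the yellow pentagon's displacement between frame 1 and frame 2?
2.7

The yellow pentagon moved from (1.0, 9.0) to (3.6, 8.4), a distance of √(2.6² + 0.6²) ≈ 2.7.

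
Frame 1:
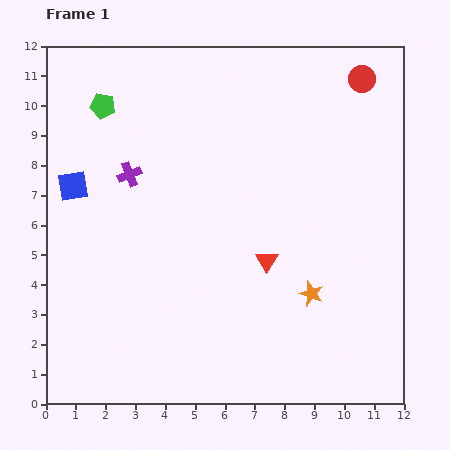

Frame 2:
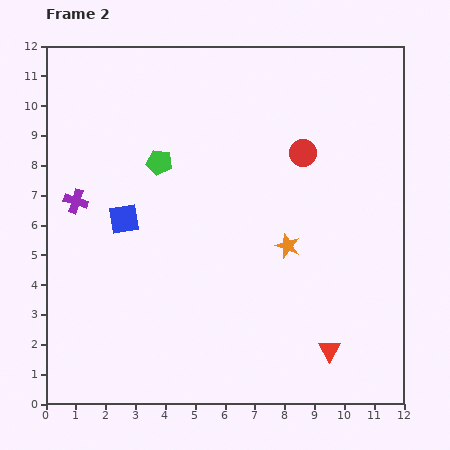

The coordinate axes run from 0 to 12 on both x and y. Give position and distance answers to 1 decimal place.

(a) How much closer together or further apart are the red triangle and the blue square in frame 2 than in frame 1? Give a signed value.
+1.2

Distance in frame 1: 7.0. Distance in frame 2: 8.2.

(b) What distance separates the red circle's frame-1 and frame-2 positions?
3.2

The red circle moved from (10.6, 10.9) to (8.6, 8.4), a distance of √(2.0² + 2.5²) ≈ 3.2.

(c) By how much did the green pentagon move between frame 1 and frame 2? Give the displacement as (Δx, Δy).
(1.9, -1.9)

The green pentagon was at (1.9, 10.0) in frame 1 and (3.8, 8.1) in frame 2.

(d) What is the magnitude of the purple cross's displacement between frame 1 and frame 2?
2.0

The purple cross moved from (2.8, 7.7) to (1.0, 6.8), a distance of √(1.8² + 0.9²) ≈ 2.0.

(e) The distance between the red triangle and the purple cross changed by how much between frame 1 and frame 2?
+4.5

Distance in frame 1: 5.4. Distance in frame 2: 9.9.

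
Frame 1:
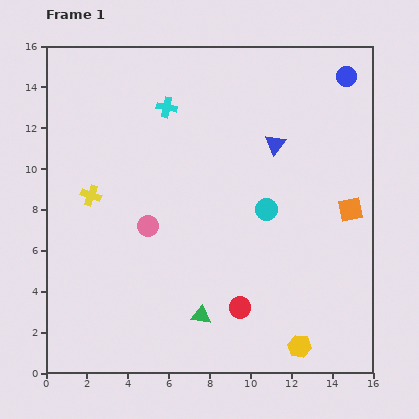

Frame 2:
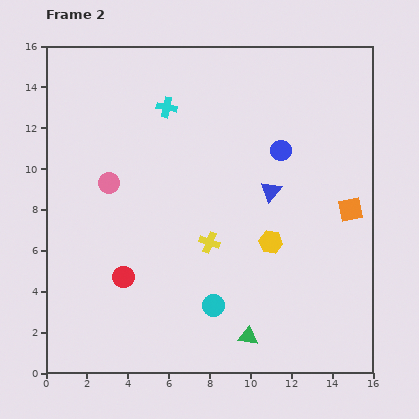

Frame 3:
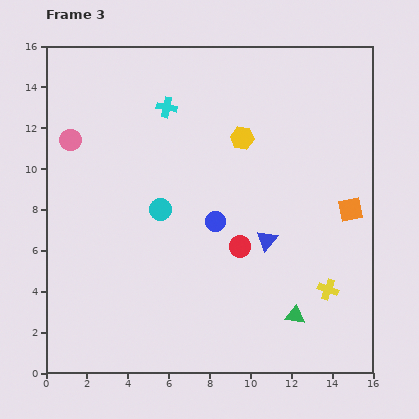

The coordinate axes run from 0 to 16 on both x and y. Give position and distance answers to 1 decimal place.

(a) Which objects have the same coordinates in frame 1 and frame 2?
the cyan cross, the orange square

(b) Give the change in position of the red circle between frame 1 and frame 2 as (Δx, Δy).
(-5.7, 1.5)

The red circle was at (9.5, 3.2) in frame 1 and (3.8, 4.7) in frame 2.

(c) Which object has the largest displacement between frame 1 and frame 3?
the yellow cross

(moved 12.5; next 10.6)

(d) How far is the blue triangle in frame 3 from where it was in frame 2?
2.4

The blue triangle moved from (11.0, 8.9) to (10.8, 6.5), a distance of √(0.2² + 2.4²) ≈ 2.4.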